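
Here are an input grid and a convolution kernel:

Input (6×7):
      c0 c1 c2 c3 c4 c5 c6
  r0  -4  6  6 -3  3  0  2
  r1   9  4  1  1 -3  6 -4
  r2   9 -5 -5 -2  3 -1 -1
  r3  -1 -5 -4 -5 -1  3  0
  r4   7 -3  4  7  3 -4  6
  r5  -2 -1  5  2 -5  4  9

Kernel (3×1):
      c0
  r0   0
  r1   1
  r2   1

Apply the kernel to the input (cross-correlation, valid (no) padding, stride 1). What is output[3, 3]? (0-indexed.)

9

The receptive field on the input at this output position is [-5 / 7 / 2]. Elementwise product with the kernel and sum: 7·1 + 2·1.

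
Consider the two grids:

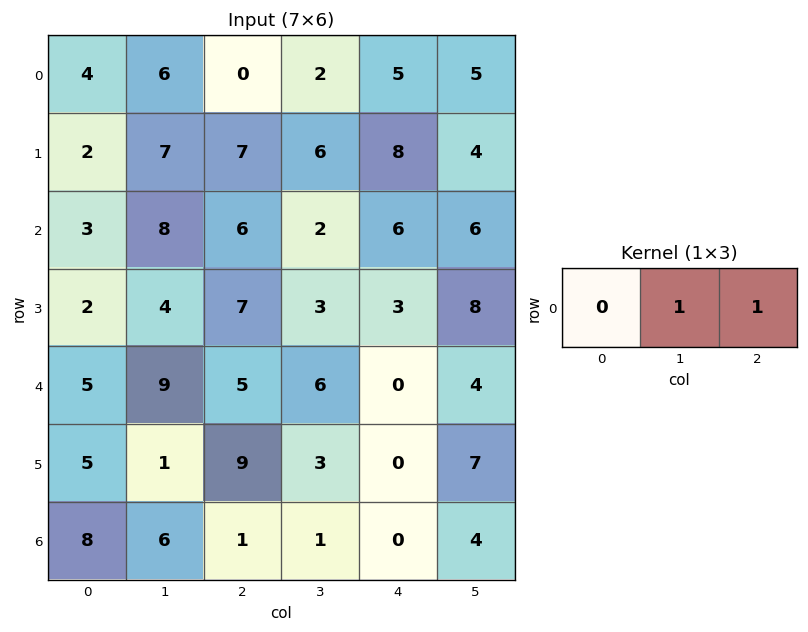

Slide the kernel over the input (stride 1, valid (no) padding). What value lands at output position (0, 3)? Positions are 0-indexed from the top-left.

The receptive field on the input at this output position is [2 5 5]. Elementwise product with the kernel and sum: 5·1 + 5·1.

10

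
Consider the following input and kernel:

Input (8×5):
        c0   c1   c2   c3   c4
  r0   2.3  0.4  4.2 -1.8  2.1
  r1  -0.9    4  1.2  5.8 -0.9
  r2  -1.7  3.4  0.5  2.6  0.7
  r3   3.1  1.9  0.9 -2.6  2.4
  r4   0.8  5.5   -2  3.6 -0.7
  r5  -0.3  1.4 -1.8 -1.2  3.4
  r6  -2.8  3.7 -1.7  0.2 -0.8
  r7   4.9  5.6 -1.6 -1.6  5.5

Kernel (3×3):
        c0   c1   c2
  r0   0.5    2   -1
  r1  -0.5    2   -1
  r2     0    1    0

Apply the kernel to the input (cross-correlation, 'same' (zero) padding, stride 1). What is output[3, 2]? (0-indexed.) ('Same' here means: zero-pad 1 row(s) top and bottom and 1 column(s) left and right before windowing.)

1.55

The receptive field on the zero-padded input at this output position is [3.4 0.5 2.6 / 1.9 0.9 -2.6 / 5.5 -2 3.6]. Elementwise product with the kernel and sum: 3.4·0.5 + 0.5·2 + 2.6·-1 + 1.9·-0.5 + 0.9·2 + -2.6·-1 + -2·1.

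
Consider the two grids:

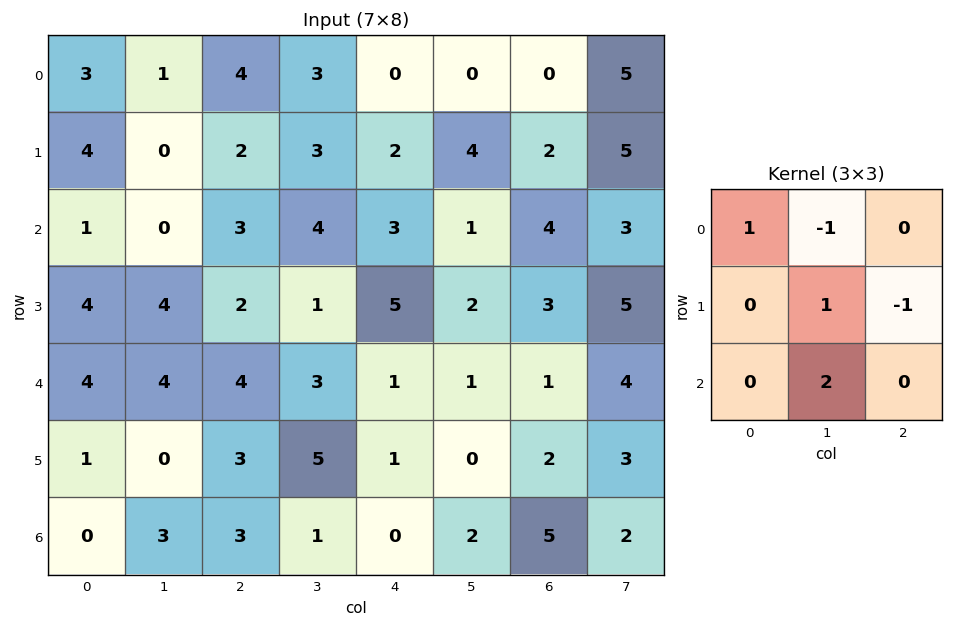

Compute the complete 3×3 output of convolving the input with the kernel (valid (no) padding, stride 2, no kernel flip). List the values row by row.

0 10 4
11 1 3
3 7 2

Output[0,0]: The receptive field on the input at this output position is [3 1 4 / 4 0 2 / 1 0 3]. Elementwise product with the kernel and sum: 3·1 + 1·-1 + 0·1 + 2·-1 + 0·2.
Output[0,1]: The receptive field on the input at this output position is [4 3 0 / 2 3 2 / 3 4 3]. Elementwise product with the kernel and sum: 4·1 + 3·-1 + 3·1 + 2·-1 + 4·2.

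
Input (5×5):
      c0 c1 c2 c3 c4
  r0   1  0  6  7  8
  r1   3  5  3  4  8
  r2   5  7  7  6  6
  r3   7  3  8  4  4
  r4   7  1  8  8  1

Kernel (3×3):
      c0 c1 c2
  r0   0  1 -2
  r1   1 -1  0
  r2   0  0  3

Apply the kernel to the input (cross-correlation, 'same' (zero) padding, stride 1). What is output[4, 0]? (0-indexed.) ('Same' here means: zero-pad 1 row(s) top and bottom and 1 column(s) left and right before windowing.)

The receptive field on the zero-padded input at this output position is [0 7 3 / 0 7 1 / 0 0 0]. Elementwise product with the kernel and sum: 7·1 + 3·-2 + 0·1 + 7·-1 + 0·3.

-6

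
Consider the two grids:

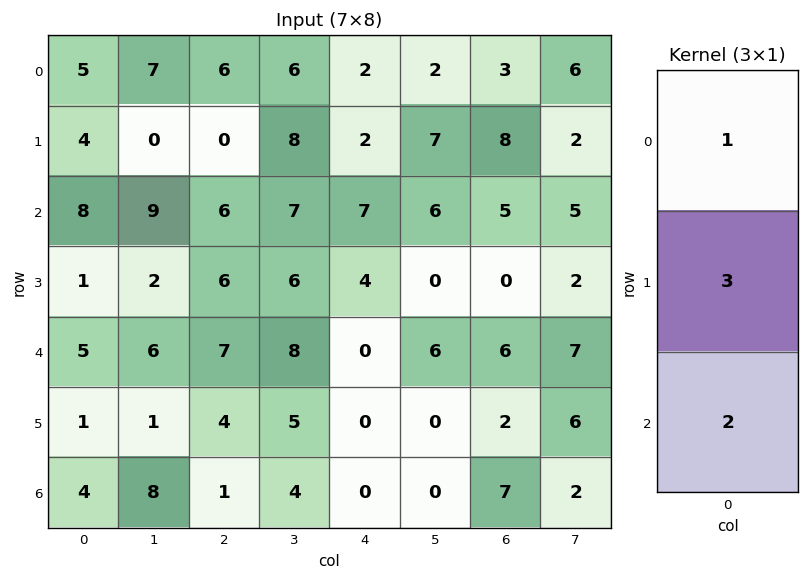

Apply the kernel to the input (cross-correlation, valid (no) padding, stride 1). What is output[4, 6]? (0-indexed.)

26

The receptive field on the input at this output position is [6 / 2 / 7]. Elementwise product with the kernel and sum: 6·1 + 2·3 + 7·2.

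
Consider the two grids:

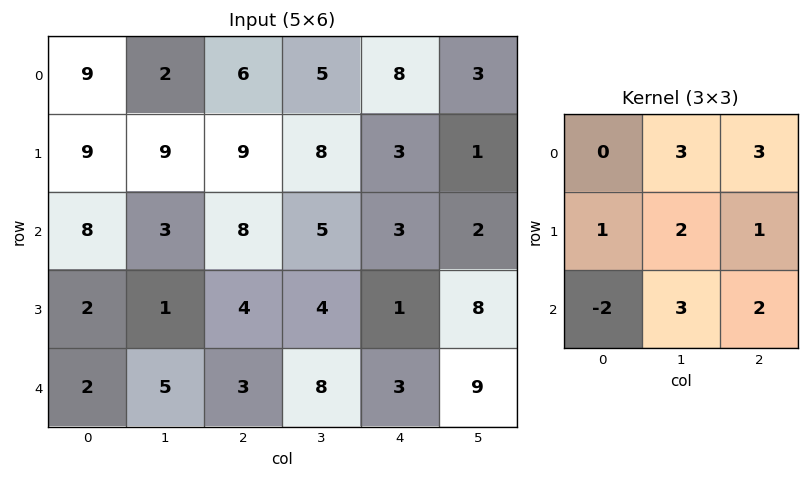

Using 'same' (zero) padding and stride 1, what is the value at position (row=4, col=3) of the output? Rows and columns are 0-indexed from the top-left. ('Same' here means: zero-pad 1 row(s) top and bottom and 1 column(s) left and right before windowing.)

37

The receptive field on the zero-padded input at this output position is [4 4 1 / 3 8 3 / 0 0 0]. Elementwise product with the kernel and sum: 4·3 + 1·3 + 3·1 + 8·2 + 3·1 + 0·-2 + 0·3 + 0·2.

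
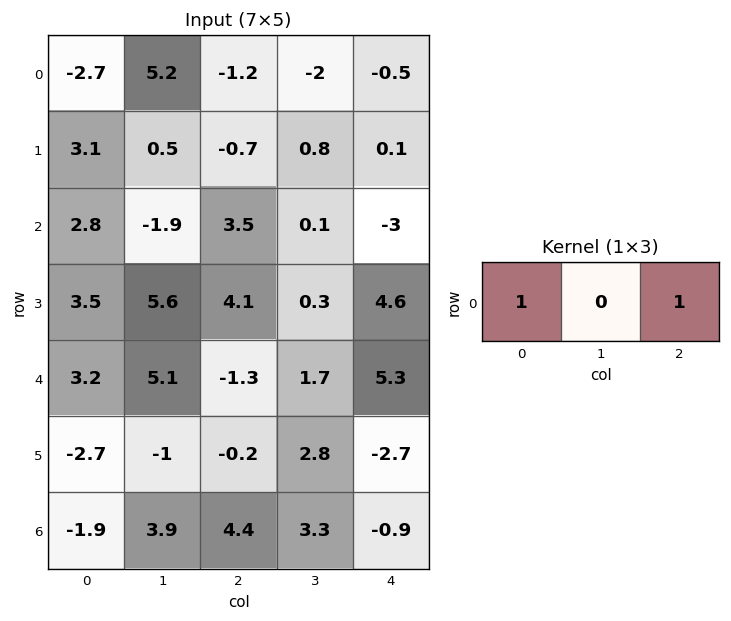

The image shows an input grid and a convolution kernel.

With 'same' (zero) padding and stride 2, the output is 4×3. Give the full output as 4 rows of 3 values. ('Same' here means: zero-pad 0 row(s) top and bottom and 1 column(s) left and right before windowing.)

5.2 3.2 -2
-1.9 -1.8 0.1
5.1 6.8 1.7
3.9 7.2 3.3

Output[0,0]: The receptive field on the zero-padded input at this output position is [0 -2.7 5.2]. Elementwise product with the kernel and sum: 0·1 + 5.2·1.
Output[0,1]: The receptive field on the zero-padded input at this output position is [5.2 -1.2 -2]. Elementwise product with the kernel and sum: 5.2·1 + -2·1.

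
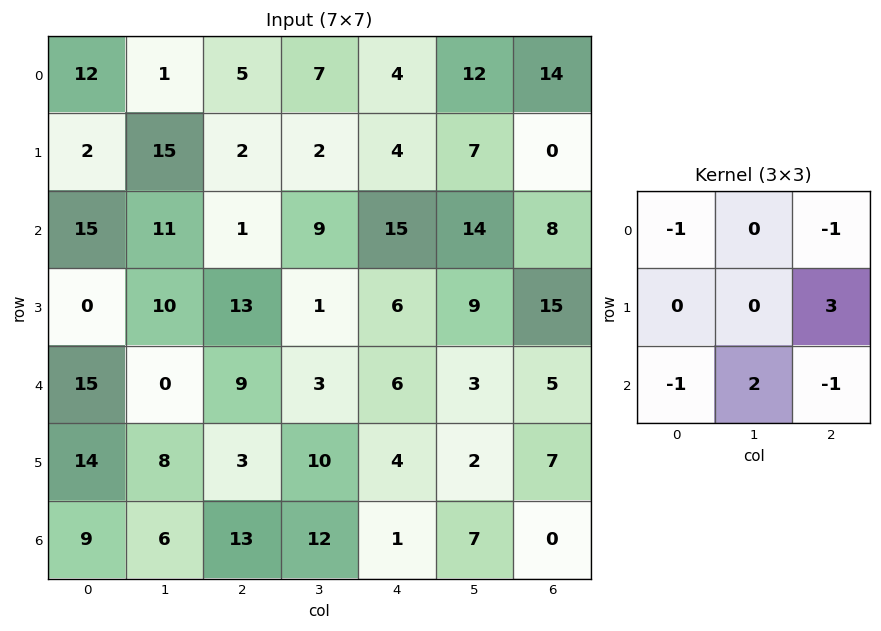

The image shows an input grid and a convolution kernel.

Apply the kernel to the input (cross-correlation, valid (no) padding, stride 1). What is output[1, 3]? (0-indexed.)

The receptive field on the input at this output position is [2 4 7 / 9 15 14 / 1 6 9]. Elementwise product with the kernel and sum: 2·-1 + 7·-1 + 14·3 + 1·-1 + 6·2 + 9·-1.

35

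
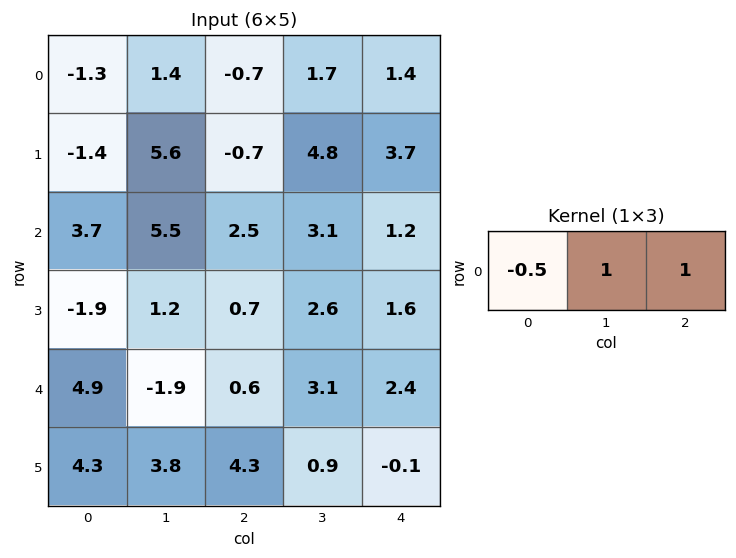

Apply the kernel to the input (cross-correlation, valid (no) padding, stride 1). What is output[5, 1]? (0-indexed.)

The receptive field on the input at this output position is [3.8 4.3 0.9]. Elementwise product with the kernel and sum: 3.8·-0.5 + 4.3·1 + 0.9·1.

3.3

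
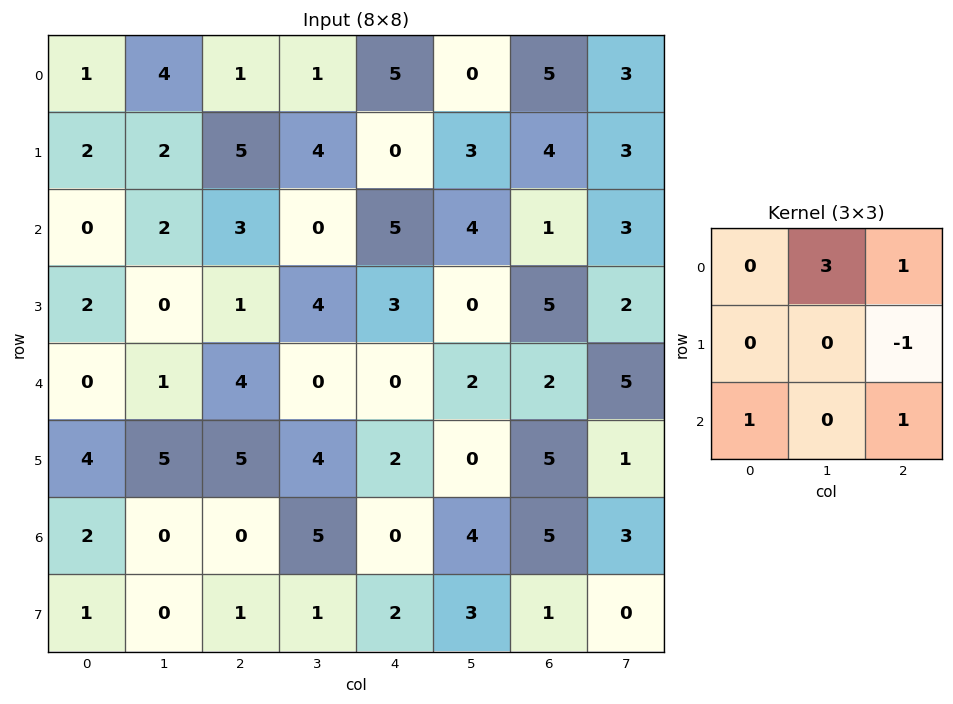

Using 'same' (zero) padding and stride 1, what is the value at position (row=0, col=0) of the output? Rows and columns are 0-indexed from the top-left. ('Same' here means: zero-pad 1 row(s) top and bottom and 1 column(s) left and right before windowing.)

The receptive field on the zero-padded input at this output position is [0 0 0 / 0 1 4 / 0 2 2]. Elementwise product with the kernel and sum: 0·3 + 0·1 + 4·-1 + 0·1 + 2·1.

-2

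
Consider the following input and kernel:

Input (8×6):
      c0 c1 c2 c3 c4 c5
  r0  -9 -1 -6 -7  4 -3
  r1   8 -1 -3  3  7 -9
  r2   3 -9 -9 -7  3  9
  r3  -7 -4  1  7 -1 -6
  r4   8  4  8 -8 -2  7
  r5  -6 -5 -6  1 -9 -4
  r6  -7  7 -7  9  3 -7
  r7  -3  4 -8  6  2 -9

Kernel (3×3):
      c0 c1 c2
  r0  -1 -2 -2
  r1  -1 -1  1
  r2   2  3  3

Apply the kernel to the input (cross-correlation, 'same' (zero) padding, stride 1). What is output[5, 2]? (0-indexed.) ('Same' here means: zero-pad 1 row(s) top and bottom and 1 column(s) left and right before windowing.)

The receptive field on the zero-padded input at this output position is [4 8 -8 / -5 -6 1 / 7 -7 9]. Elementwise product with the kernel and sum: 4·-1 + 8·-2 + -8·-2 + -5·-1 + -6·-1 + 1·1 + 7·2 + -7·3 + 9·3.

28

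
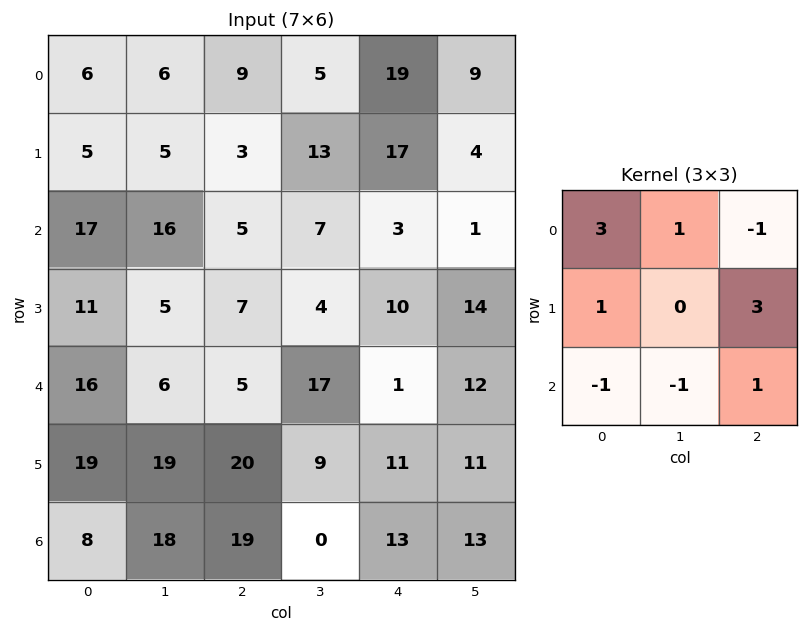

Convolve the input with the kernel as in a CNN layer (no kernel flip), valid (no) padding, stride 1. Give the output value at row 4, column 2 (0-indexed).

The receptive field on the input at this output position is [5 17 1 / 20 9 11 / 19 0 13]. Elementwise product with the kernel and sum: 5·3 + 17·1 + 1·-1 + 20·1 + 11·3 + 19·-1 + 0·-1 + 13·1.

78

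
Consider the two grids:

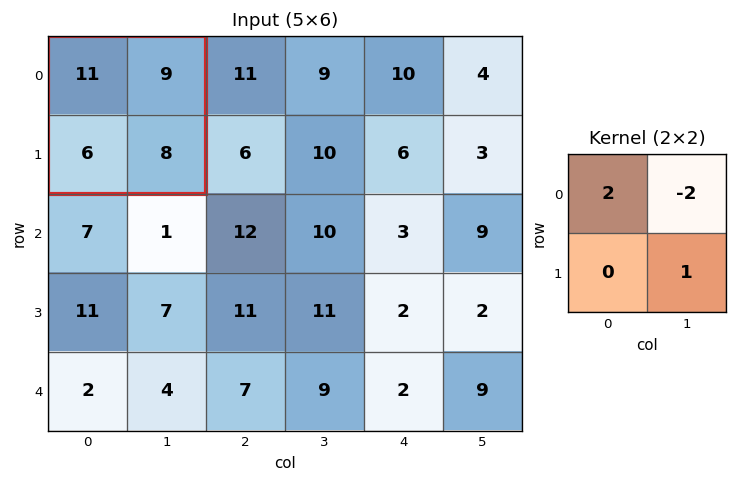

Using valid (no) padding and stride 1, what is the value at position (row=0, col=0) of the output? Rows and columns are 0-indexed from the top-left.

The receptive field on the input at this output position is [11 9 / 6 8]. Elementwise product with the kernel and sum: 11·2 + 9·-2 + 8·1.

12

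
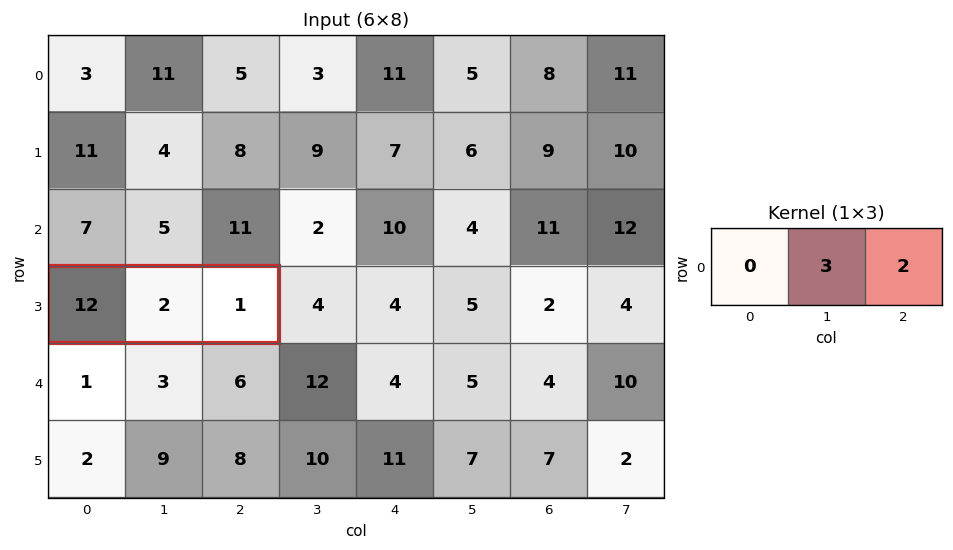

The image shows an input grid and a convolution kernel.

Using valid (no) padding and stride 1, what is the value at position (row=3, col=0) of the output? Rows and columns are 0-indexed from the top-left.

The receptive field on the input at this output position is [12 2 1]. Elementwise product with the kernel and sum: 2·3 + 1·2.

8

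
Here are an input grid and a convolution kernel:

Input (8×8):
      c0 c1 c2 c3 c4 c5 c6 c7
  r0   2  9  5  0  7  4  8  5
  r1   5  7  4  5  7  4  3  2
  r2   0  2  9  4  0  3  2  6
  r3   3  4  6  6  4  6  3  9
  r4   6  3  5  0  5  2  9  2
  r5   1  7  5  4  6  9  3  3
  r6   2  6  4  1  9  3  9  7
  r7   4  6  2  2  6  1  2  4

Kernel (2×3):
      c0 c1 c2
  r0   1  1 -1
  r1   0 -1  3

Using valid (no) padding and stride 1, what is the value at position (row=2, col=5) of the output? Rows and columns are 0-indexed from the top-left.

The receptive field on the input at this output position is [3 2 6 / 6 3 9]. Elementwise product with the kernel and sum: 3·1 + 2·1 + 6·-1 + 3·-1 + 9·3.

23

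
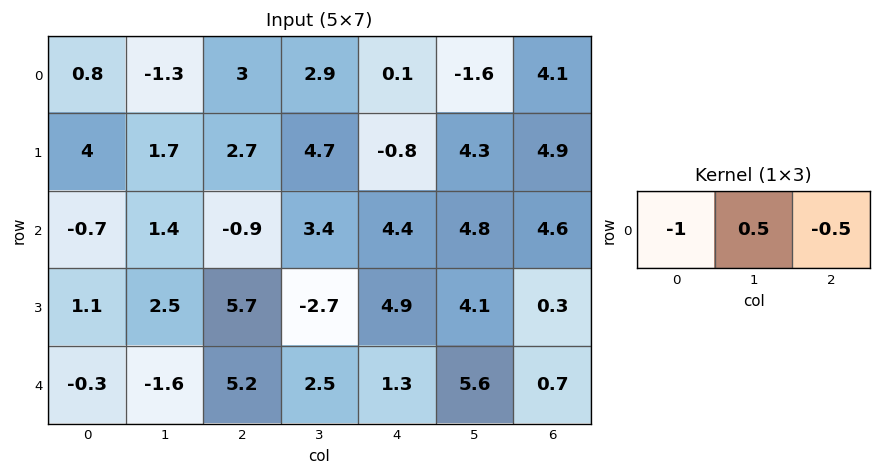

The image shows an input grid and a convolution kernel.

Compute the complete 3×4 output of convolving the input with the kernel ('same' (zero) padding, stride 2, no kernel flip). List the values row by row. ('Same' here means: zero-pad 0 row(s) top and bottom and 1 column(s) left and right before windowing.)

1.05 1.35 -2.05 3.65
-1.05 -3.55 -3.6 -2.5
0.65 2.95 -4.65 -5.25

Output[0,0]: The receptive field on the zero-padded input at this output position is [0 0.8 -1.3]. Elementwise product with the kernel and sum: 0·-1 + 0.8·0.5 + -1.3·-0.5.
Output[0,1]: The receptive field on the zero-padded input at this output position is [-1.3 3 2.9]. Elementwise product with the kernel and sum: -1.3·-1 + 3·0.5 + 2.9·-0.5.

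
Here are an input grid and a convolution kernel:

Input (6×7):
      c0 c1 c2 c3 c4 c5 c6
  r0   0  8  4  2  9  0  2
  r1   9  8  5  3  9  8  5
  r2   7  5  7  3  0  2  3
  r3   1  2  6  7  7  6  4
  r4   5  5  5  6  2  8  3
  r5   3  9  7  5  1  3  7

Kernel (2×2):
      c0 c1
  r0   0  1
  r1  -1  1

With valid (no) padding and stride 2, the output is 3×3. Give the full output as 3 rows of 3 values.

7 0 -1
6 4 1
11 4 10

Output[0,0]: The receptive field on the input at this output position is [0 8 / 9 8]. Elementwise product with the kernel and sum: 8·1 + 9·-1 + 8·1.
Output[0,1]: The receptive field on the input at this output position is [4 2 / 5 3]. Elementwise product with the kernel and sum: 2·1 + 5·-1 + 3·1.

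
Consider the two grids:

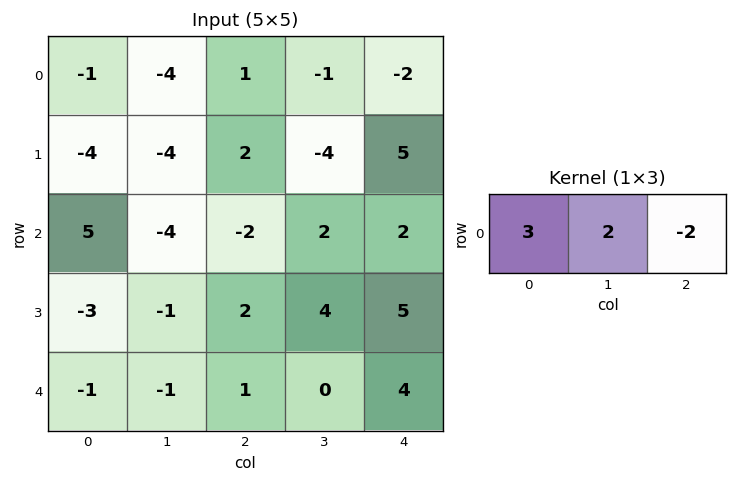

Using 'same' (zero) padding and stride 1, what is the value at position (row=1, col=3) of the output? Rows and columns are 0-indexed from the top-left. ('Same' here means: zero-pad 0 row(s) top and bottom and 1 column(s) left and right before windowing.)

-12

The receptive field on the zero-padded input at this output position is [2 -4 5]. Elementwise product with the kernel and sum: 2·3 + -4·2 + 5·-2.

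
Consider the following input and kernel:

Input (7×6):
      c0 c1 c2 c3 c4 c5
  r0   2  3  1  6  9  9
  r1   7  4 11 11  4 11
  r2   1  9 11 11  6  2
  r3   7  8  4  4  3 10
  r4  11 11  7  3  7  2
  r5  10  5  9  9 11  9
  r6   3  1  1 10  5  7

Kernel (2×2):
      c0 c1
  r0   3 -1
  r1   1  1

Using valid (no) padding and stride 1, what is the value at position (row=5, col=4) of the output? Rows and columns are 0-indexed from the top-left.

The receptive field on the input at this output position is [11 9 / 5 7]. Elementwise product with the kernel and sum: 11·3 + 9·-1 + 5·1 + 7·1.

36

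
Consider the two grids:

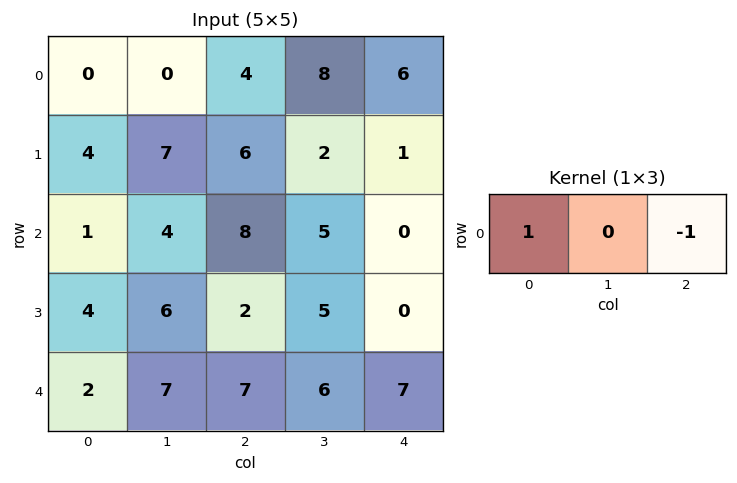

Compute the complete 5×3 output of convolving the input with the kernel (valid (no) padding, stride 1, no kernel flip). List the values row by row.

Output[0,0]: The receptive field on the input at this output position is [0 0 4]. Elementwise product with the kernel and sum: 0·1 + 4·-1.
Output[0,1]: The receptive field on the input at this output position is [0 4 8]. Elementwise product with the kernel and sum: 0·1 + 8·-1.

-4 -8 -2
-2 5 5
-7 -1 8
2 1 2
-5 1 0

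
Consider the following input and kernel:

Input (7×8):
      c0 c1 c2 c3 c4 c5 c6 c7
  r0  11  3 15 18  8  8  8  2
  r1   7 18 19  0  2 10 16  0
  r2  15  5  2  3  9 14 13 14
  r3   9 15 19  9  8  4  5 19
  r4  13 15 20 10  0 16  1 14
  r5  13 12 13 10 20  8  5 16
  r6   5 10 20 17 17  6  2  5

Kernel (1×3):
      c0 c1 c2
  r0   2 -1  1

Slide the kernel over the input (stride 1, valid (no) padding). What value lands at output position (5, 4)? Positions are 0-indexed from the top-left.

37

The receptive field on the input at this output position is [20 8 5]. Elementwise product with the kernel and sum: 20·2 + 8·-1 + 5·1.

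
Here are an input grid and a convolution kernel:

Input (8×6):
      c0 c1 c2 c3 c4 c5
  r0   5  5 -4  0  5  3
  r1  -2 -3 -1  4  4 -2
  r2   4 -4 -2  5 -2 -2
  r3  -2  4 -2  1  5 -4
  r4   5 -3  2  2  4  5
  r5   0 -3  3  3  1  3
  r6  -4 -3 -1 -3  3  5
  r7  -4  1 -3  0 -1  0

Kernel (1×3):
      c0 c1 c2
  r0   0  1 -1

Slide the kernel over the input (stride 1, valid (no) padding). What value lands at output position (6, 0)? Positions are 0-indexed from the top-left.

-2

The receptive field on the input at this output position is [-4 -3 -1]. Elementwise product with the kernel and sum: -3·1 + -1·-1.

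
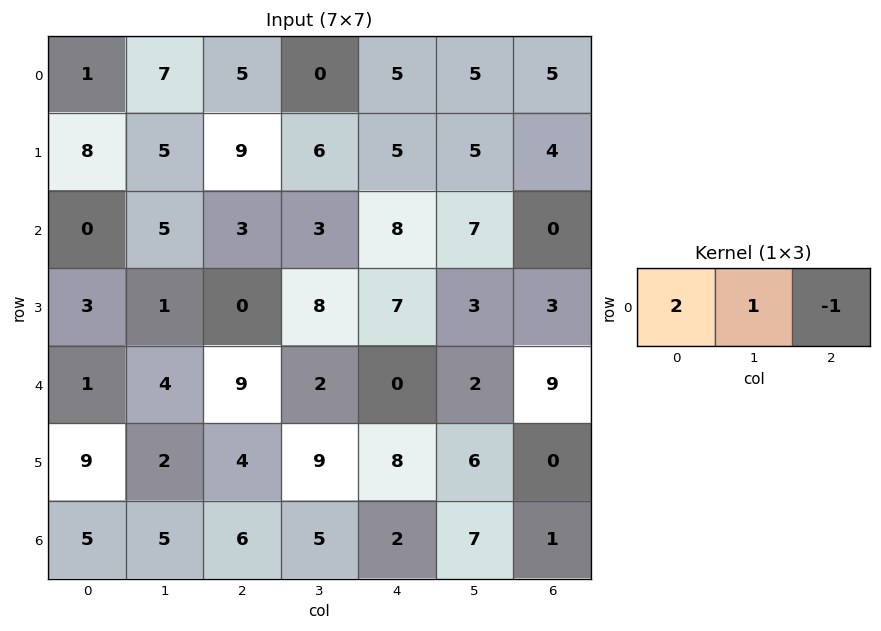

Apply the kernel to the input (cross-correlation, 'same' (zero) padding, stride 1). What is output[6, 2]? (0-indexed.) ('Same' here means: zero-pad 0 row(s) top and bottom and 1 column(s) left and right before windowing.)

The receptive field on the zero-padded input at this output position is [5 6 5]. Elementwise product with the kernel and sum: 5·2 + 6·1 + 5·-1.

11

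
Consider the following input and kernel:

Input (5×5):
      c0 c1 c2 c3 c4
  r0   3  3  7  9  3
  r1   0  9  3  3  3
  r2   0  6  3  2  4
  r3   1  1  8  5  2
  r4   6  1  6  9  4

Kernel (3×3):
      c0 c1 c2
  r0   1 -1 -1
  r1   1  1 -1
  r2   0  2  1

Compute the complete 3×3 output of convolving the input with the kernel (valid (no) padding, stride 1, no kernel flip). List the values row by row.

14 4 6
1 31 10
-7 26 30

Output[0,0]: The receptive field on the input at this output position is [3 3 7 / 0 9 3 / 0 6 3]. Elementwise product with the kernel and sum: 3·1 + 3·-1 + 7·-1 + 0·1 + 9·1 + 3·-1 + 6·2 + 3·1.
Output[0,1]: The receptive field on the input at this output position is [3 7 9 / 9 3 3 / 6 3 2]. Elementwise product with the kernel and sum: 3·1 + 7·-1 + 9·-1 + 9·1 + 3·1 + 3·-1 + 3·2 + 2·1.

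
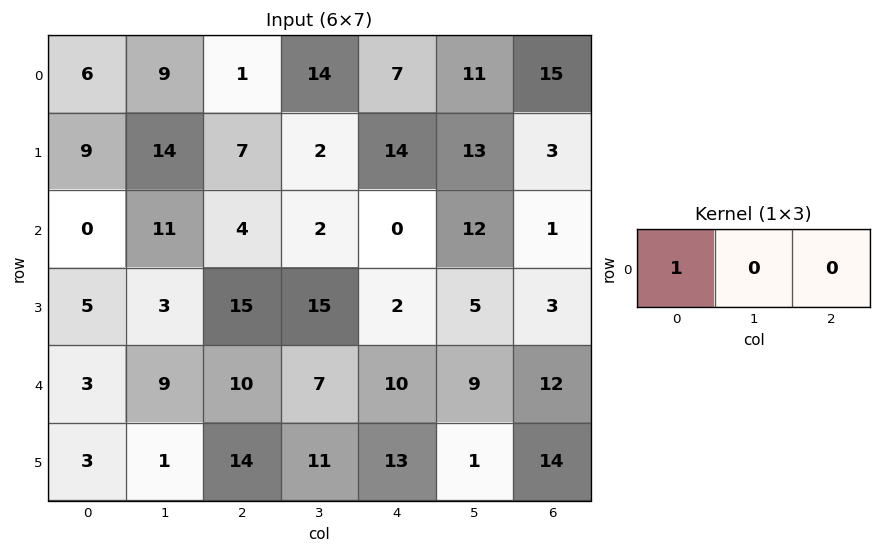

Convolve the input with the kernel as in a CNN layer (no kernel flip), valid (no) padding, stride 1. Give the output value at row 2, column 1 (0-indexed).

11

The receptive field on the input at this output position is [11 4 2]. Elementwise product with the kernel and sum: 11·1.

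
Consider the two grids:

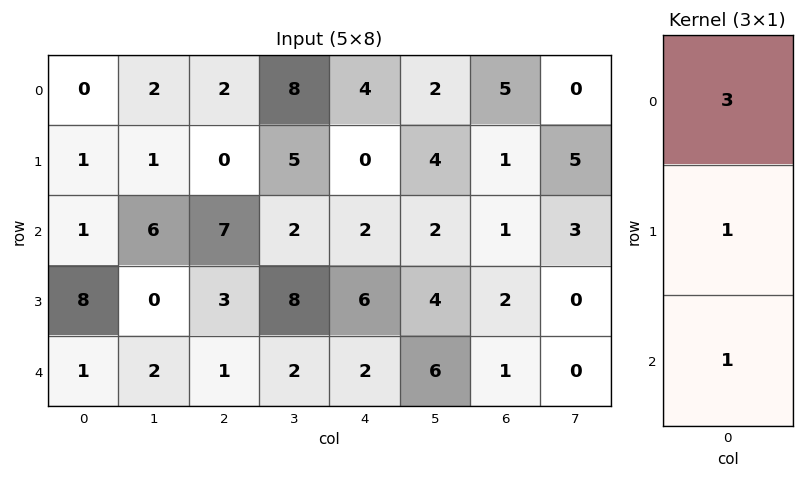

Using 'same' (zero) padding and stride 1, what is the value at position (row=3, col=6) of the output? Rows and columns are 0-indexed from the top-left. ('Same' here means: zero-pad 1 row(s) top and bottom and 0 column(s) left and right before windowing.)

6

The receptive field on the zero-padded input at this output position is [1 / 2 / 1]. Elementwise product with the kernel and sum: 1·3 + 2·1 + 1·1.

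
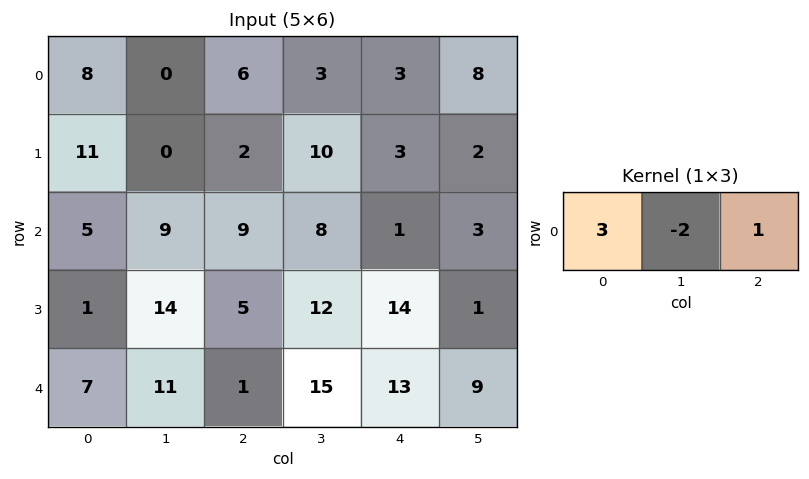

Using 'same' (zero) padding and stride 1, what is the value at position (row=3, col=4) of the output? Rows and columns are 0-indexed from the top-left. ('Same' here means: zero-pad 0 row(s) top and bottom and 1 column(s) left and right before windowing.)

The receptive field on the zero-padded input at this output position is [12 14 1]. Elementwise product with the kernel and sum: 12·3 + 14·-2 + 1·1.

9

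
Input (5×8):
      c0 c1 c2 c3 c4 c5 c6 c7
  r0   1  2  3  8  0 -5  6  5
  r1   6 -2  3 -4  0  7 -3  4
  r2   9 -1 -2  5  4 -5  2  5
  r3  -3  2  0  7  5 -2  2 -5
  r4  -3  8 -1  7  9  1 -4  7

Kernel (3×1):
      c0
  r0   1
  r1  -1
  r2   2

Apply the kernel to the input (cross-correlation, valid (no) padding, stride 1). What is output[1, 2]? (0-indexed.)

5

The receptive field on the input at this output position is [3 / -2 / 0]. Elementwise product with the kernel and sum: 3·1 + -2·-1 + 0·2.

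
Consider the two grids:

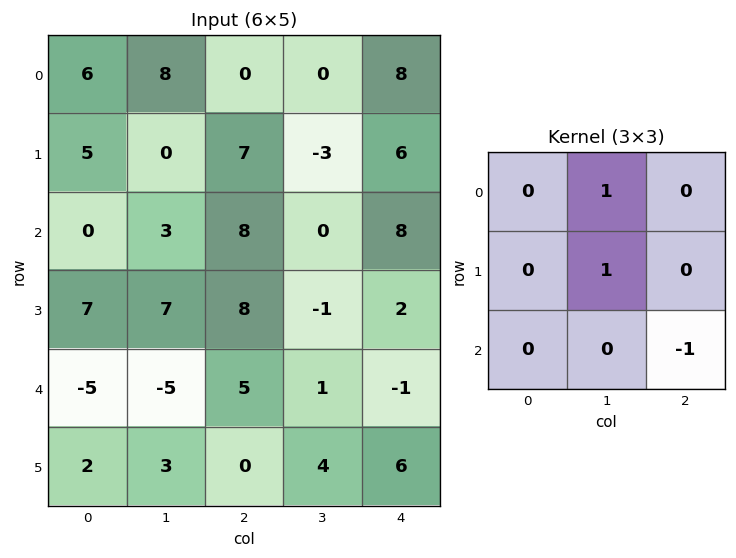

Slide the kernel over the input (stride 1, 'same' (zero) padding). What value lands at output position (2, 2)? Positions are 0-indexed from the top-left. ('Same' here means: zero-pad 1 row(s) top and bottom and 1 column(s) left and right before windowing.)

The receptive field on the zero-padded input at this output position is [0 7 -3 / 3 8 0 / 7 8 -1]. Elementwise product with the kernel and sum: 7·1 + 8·1 + -1·-1.

16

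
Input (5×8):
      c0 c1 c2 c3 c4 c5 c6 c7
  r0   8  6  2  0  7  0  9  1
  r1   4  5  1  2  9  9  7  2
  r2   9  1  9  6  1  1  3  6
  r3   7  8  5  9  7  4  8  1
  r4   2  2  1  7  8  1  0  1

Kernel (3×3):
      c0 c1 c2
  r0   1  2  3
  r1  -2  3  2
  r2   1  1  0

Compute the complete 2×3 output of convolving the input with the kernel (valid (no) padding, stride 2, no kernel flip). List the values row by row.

Output[0,0]: The receptive field on the input at this output position is [8 6 2 / 4 5 1 / 9 1 9]. Elementwise product with the kernel and sum: 8·1 + 6·2 + 2·3 + 4·-2 + 5·3 + 1·2 + 9·1 + 1·1.

45 60 59
62 63 35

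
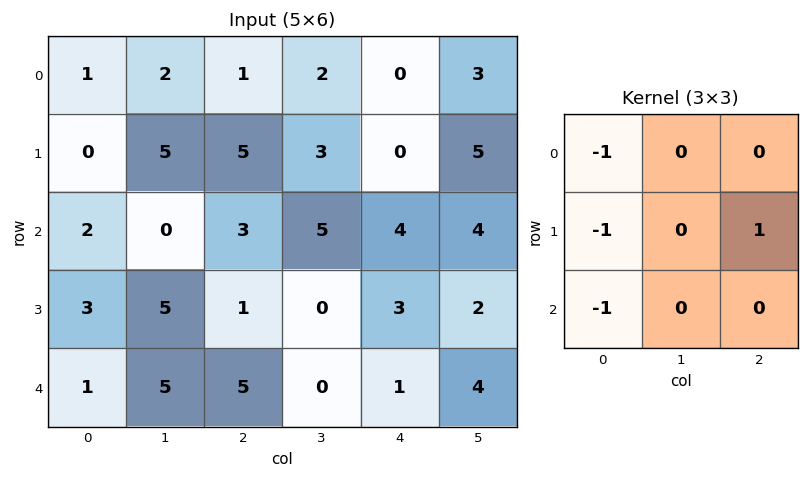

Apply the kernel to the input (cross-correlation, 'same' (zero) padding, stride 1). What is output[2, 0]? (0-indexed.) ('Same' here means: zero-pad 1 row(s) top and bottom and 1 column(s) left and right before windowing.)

0

The receptive field on the zero-padded input at this output position is [0 0 5 / 0 2 0 / 0 3 5]. Elementwise product with the kernel and sum: 0·-1 + 0·-1 + 0·1 + 0·-1.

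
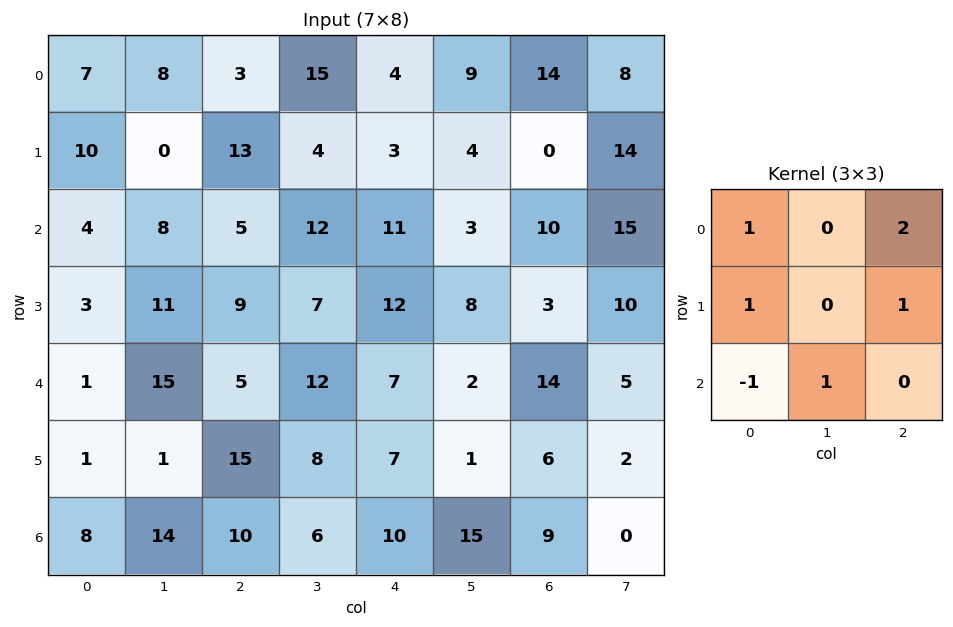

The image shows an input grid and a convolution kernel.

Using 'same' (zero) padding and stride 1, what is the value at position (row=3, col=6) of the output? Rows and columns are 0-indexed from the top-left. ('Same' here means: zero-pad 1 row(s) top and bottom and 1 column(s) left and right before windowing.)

The receptive field on the zero-padded input at this output position is [3 10 15 / 8 3 10 / 2 14 5]. Elementwise product with the kernel and sum: 3·1 + 15·2 + 8·1 + 10·1 + 2·-1 + 14·1.

63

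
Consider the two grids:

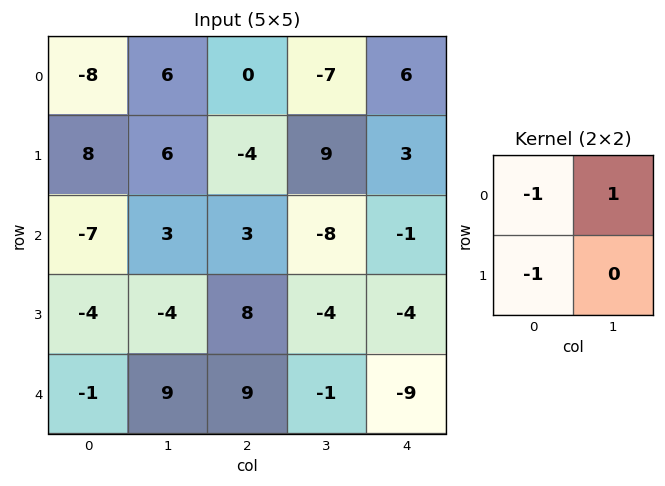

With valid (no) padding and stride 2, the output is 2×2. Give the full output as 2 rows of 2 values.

6 -3
14 -19

Output[0,0]: The receptive field on the input at this output position is [-8 6 / 8 6]. Elementwise product with the kernel and sum: -8·-1 + 6·1 + 8·-1.
Output[0,1]: The receptive field on the input at this output position is [0 -7 / -4 9]. Elementwise product with the kernel and sum: 0·-1 + -7·1 + -4·-1.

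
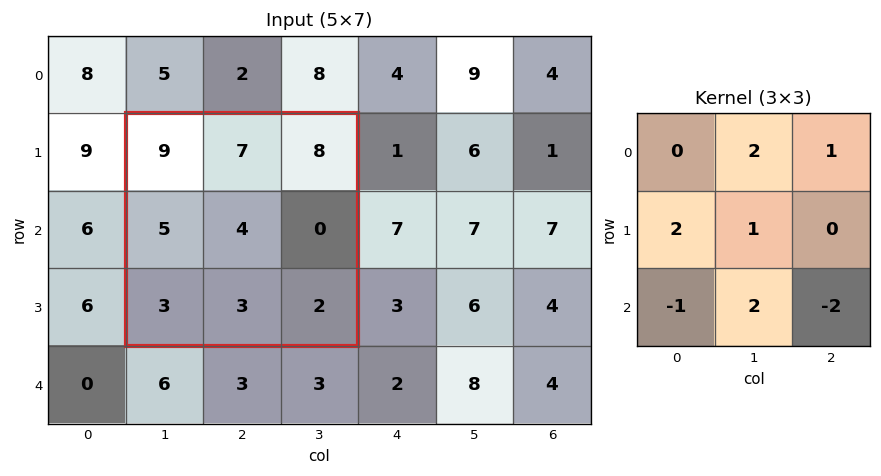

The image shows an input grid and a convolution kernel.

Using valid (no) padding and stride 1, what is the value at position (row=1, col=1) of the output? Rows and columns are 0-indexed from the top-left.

35

The receptive field on the input at this output position is [9 7 8 / 5 4 0 / 3 3 2]. Elementwise product with the kernel and sum: 7·2 + 8·1 + 5·2 + 4·1 + 3·-1 + 3·2 + 2·-2.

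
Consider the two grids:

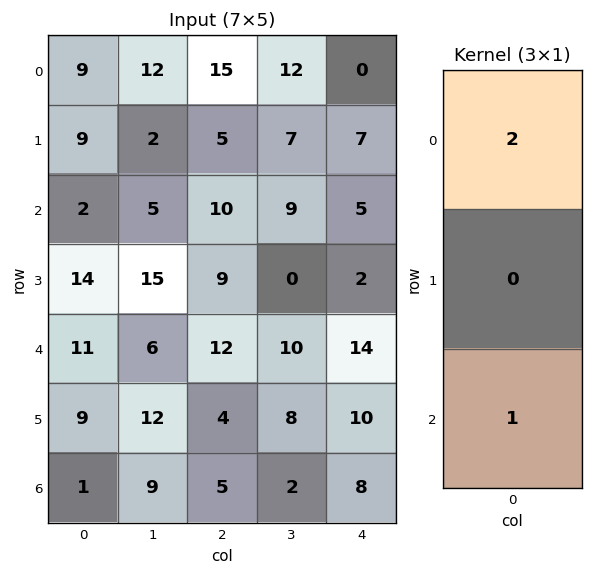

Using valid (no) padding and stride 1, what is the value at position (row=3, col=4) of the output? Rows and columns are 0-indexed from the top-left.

14

The receptive field on the input at this output position is [2 / 14 / 10]. Elementwise product with the kernel and sum: 2·2 + 10·1.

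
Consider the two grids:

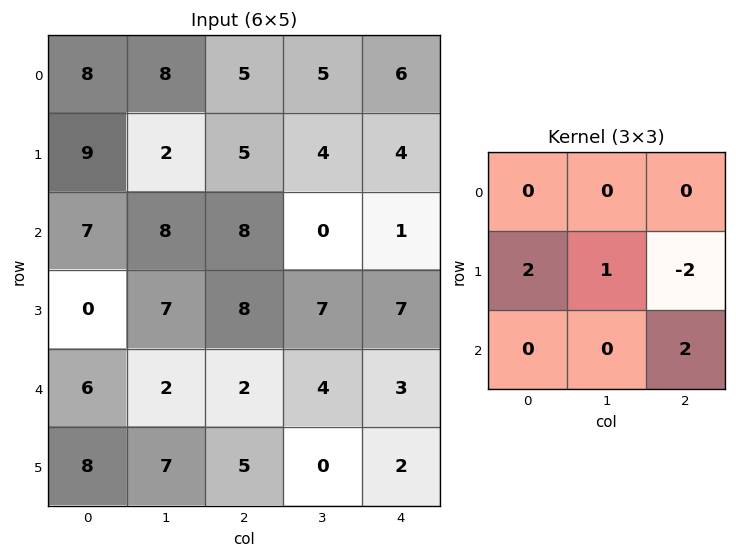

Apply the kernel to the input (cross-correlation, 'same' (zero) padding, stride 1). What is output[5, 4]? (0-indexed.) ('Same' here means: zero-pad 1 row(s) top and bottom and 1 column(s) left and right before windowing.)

The receptive field on the zero-padded input at this output position is [4 3 0 / 0 2 0 / 0 0 0]. Elementwise product with the kernel and sum: 0·2 + 2·1 + 0·-2 + 0·2.

2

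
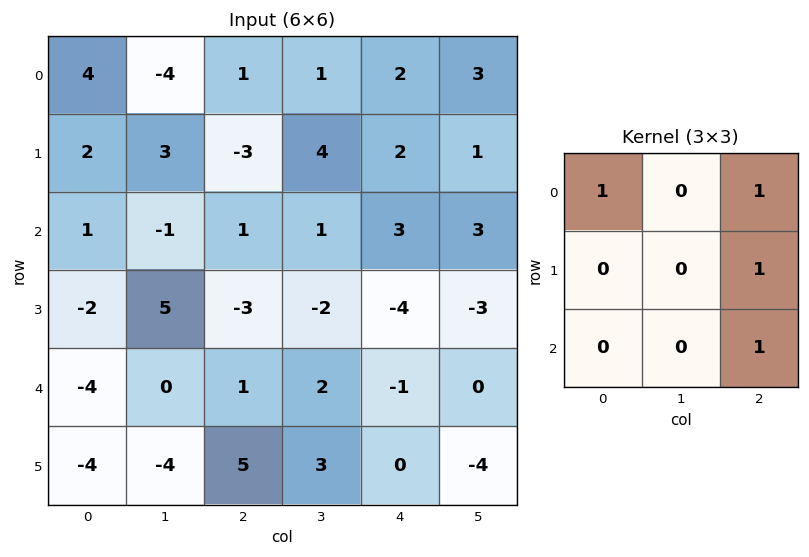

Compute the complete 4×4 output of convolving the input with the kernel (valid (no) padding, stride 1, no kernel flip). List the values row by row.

Output[0,0]: The receptive field on the input at this output position is [4 -4 1 / 2 3 -3 / 1 -1 1]. Elementwise product with the kernel and sum: 4·1 + 1·1 + -3·1 + 1·1.
Output[0,1]: The receptive field on the input at this output position is [-4 1 1 / 3 -3 4 / -1 1 1]. Elementwise product with the kernel and sum: -4·1 + 1·1 + 4·1 + 1·1.

3 2 8 8
-3 6 -2 5
0 0 -1 1
1 8 -8 -9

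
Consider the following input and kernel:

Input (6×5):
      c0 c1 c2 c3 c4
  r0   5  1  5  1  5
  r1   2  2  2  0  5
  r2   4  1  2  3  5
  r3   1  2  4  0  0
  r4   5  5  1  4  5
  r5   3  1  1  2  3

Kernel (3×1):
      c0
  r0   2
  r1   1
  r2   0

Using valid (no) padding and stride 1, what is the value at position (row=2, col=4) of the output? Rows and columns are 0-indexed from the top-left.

10

The receptive field on the input at this output position is [5 / 0 / 5]. Elementwise product with the kernel and sum: 5·2 + 0·1.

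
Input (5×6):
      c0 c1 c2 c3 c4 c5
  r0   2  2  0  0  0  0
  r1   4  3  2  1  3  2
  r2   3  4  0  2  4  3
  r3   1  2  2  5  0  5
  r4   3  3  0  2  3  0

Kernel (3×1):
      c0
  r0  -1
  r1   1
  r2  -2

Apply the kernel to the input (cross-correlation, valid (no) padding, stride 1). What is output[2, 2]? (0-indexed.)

2

The receptive field on the input at this output position is [0 / 2 / 0]. Elementwise product with the kernel and sum: 0·-1 + 2·1 + 0·-2.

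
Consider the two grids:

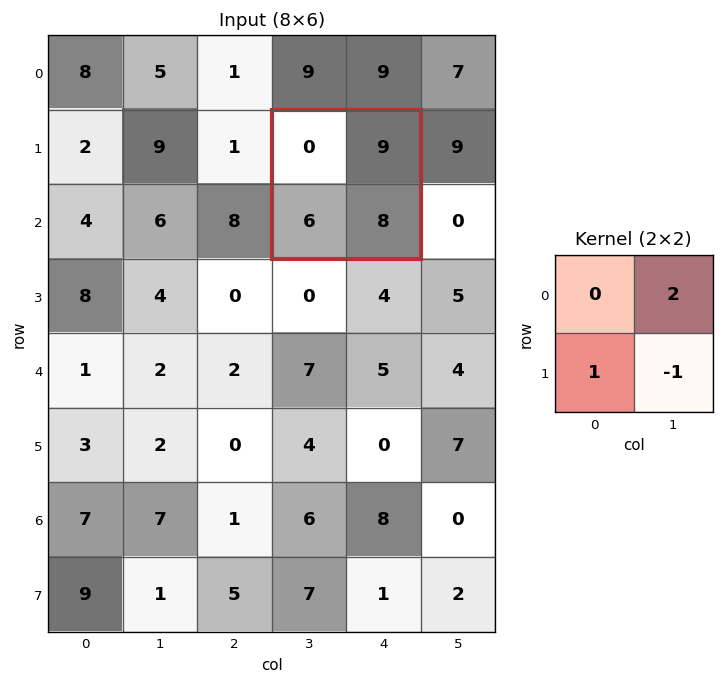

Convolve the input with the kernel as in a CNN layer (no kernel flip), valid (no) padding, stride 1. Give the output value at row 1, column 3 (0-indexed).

The receptive field on the input at this output position is [0 9 / 6 8]. Elementwise product with the kernel and sum: 9·2 + 6·1 + 8·-1.

16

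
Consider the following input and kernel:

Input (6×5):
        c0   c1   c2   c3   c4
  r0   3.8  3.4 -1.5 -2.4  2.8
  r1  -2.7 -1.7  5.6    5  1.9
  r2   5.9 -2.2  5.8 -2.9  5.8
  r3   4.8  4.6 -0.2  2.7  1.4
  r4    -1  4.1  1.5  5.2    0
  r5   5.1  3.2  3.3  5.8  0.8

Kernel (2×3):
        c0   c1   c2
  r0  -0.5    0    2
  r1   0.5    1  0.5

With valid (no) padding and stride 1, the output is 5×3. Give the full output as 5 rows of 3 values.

-5.15 0.75 15.1
16.2 14.1 3.9
15.55 -1.25 12
1.55 9.25 8.85
10.9 16.15 7.1

Output[0,0]: The receptive field on the input at this output position is [3.8 3.4 -1.5 / -2.7 -1.7 5.6]. Elementwise product with the kernel and sum: 3.8·-0.5 + -1.5·2 + -2.7·0.5 + -1.7·1 + 5.6·0.5.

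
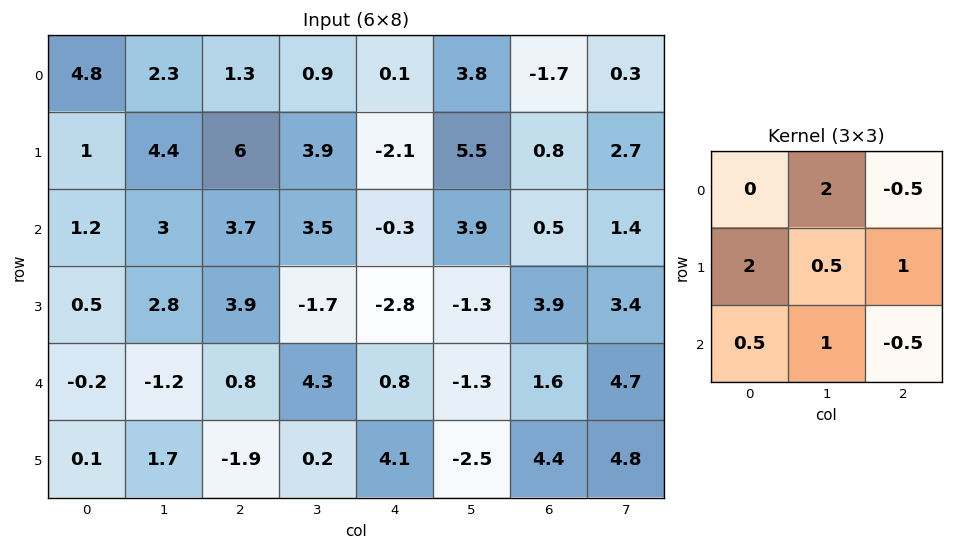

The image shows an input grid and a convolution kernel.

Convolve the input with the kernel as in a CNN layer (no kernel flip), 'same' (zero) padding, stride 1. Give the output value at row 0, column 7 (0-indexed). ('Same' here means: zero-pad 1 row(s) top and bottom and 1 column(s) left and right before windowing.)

The receptive field on the zero-padded input at this output position is [0 0 0 / -1.7 0.3 0 / 0.8 2.7 0]. Elementwise product with the kernel and sum: 0·2 + 0·-0.5 + -1.7·2 + 0.3·0.5 + 0·1 + 0.8·0.5 + 2.7·1 + 0·-0.5.

-0.15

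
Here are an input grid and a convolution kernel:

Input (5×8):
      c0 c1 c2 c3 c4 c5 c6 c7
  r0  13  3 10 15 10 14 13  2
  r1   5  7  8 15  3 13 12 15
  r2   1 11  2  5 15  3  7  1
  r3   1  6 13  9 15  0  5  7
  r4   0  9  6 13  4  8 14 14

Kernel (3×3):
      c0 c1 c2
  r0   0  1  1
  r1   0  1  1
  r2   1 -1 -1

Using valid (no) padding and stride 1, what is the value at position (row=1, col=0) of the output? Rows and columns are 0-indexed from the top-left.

10

The receptive field on the input at this output position is [5 7 8 / 1 11 2 / 1 6 13]. Elementwise product with the kernel and sum: 7·1 + 8·1 + 11·1 + 2·1 + 1·1 + 6·-1 + 13·-1.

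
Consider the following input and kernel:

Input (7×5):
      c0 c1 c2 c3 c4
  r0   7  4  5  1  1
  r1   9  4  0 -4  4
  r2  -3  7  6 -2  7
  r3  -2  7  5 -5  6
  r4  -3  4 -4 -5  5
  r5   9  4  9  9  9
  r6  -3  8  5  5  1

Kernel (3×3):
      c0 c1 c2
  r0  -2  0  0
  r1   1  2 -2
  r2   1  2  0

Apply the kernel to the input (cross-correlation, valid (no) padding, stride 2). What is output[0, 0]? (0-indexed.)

The receptive field on the input at this output position is [7 4 5 / 9 4 0 / -3 7 6]. Elementwise product with the kernel and sum: 7·-2 + 9·1 + 4·2 + 0·-2 + -3·1 + 7·2.

14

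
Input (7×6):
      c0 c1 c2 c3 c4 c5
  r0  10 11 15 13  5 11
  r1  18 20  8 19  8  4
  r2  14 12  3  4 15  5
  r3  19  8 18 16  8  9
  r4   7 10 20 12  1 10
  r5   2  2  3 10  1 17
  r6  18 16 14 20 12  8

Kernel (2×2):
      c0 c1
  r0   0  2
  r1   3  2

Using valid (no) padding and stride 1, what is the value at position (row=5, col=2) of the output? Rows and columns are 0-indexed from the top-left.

102

The receptive field on the input at this output position is [3 10 / 14 20]. Elementwise product with the kernel and sum: 10·2 + 14·3 + 20·2.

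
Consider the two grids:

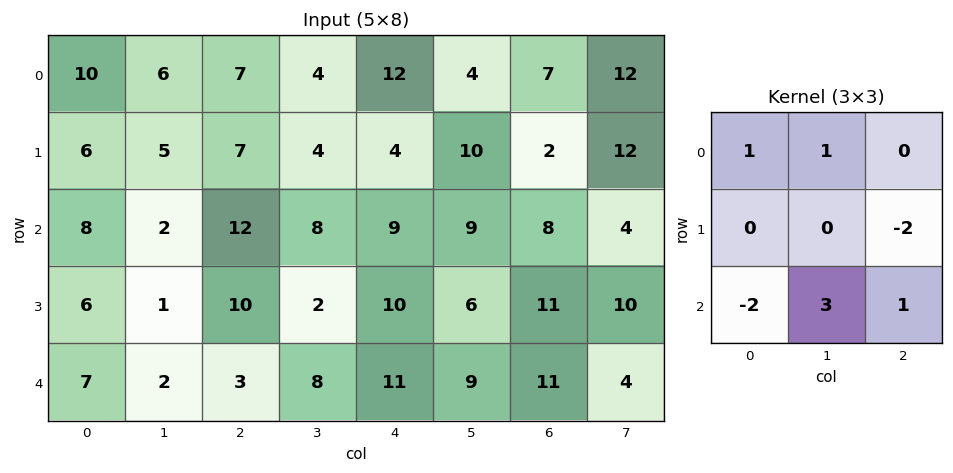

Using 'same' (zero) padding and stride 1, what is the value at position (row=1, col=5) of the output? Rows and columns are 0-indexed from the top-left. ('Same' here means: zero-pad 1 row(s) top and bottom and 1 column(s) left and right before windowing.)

The receptive field on the zero-padded input at this output position is [12 4 7 / 4 10 2 / 9 9 8]. Elementwise product with the kernel and sum: 12·1 + 4·1 + 2·-2 + 9·-2 + 9·3 + 8·1.

29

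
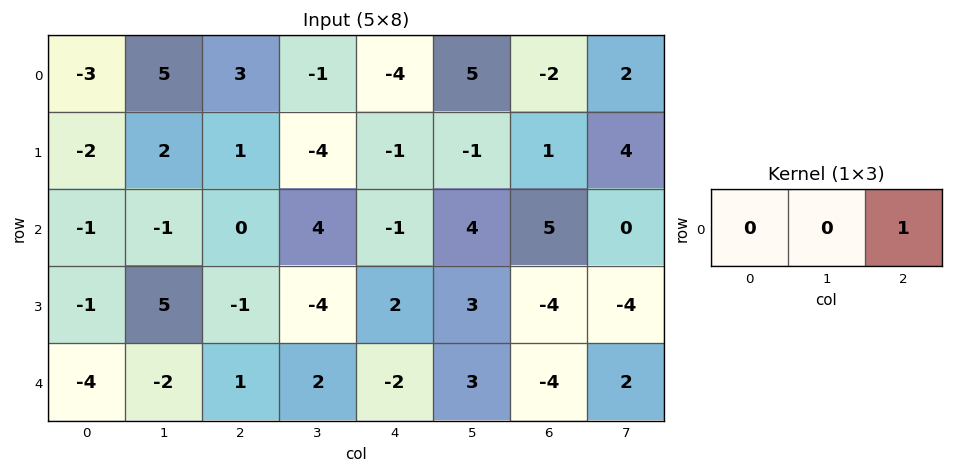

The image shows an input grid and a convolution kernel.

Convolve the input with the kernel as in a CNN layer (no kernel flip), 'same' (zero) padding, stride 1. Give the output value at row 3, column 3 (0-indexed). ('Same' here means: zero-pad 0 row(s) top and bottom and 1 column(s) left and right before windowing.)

2

The receptive field on the zero-padded input at this output position is [-1 -4 2]. Elementwise product with the kernel and sum: 2·1.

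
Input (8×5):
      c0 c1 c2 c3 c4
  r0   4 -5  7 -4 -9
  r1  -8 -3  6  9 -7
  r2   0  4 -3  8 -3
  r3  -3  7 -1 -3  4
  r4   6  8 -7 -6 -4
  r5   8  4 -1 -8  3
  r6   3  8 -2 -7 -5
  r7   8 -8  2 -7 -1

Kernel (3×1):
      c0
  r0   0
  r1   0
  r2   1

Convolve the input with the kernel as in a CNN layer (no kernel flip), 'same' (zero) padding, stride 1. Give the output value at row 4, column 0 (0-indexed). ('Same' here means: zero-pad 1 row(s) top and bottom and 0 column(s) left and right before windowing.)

The receptive field on the zero-padded input at this output position is [-3 / 6 / 8]. Elementwise product with the kernel and sum: 8·1.

8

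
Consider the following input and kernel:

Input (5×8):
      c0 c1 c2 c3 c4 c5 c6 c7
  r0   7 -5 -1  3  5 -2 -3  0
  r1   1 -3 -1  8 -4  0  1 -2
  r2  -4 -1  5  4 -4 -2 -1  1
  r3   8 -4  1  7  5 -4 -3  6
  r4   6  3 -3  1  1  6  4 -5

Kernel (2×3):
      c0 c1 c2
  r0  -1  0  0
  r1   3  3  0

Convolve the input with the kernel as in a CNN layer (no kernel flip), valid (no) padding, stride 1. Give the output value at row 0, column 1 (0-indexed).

-7

The receptive field on the input at this output position is [-5 -1 3 / -3 -1 8]. Elementwise product with the kernel and sum: -5·-1 + -3·3 + -1·3.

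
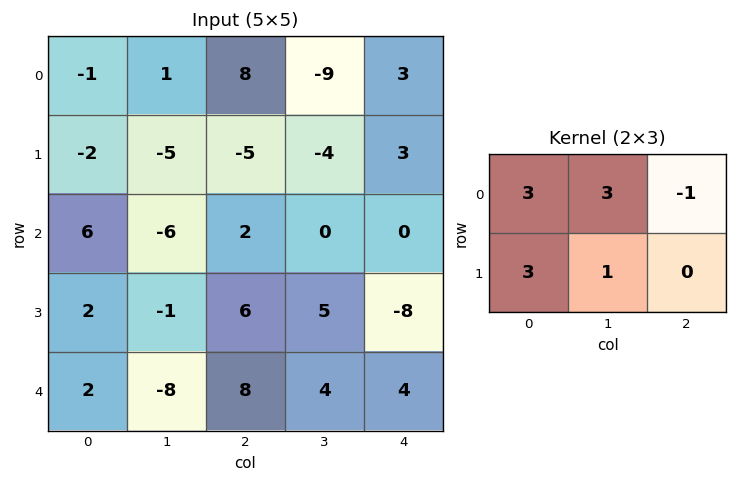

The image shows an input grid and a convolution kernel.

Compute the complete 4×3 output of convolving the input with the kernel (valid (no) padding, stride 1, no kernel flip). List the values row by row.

Output[0,0]: The receptive field on the input at this output position is [-1 1 8 / -2 -5 -5]. Elementwise product with the kernel and sum: -1·3 + 1·3 + 8·-1 + -2·3 + -5·1.

-19 16 -25
-4 -42 -24
3 -9 29
-5 -6 69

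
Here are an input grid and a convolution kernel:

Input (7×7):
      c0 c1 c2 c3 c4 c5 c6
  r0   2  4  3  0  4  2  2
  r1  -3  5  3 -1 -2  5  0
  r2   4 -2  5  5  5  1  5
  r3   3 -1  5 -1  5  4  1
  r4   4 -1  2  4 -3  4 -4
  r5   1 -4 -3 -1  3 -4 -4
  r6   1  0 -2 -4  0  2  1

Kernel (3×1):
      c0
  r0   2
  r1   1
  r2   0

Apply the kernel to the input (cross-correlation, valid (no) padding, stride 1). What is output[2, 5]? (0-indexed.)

6

The receptive field on the input at this output position is [1 / 4 / 4]. Elementwise product with the kernel and sum: 1·2 + 4·1.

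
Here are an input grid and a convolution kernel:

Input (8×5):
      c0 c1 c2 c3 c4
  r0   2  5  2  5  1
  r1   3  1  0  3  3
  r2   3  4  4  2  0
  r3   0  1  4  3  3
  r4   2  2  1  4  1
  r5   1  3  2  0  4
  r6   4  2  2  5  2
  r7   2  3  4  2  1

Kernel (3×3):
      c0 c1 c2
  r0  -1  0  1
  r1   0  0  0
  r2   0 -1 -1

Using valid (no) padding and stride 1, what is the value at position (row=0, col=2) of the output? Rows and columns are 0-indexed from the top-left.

-3

The receptive field on the input at this output position is [2 5 1 / 0 3 3 / 4 2 0]. Elementwise product with the kernel and sum: 2·-1 + 1·1 + 2·-1 + 0·-1.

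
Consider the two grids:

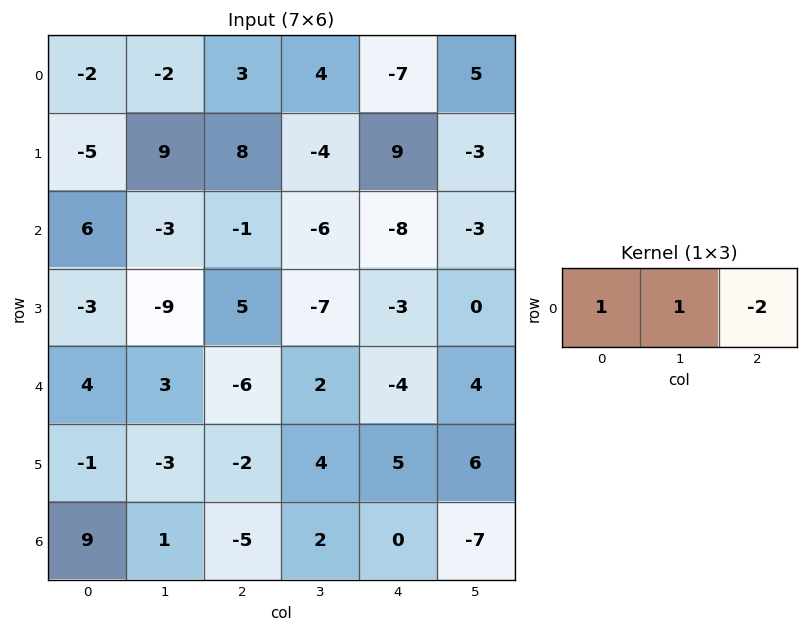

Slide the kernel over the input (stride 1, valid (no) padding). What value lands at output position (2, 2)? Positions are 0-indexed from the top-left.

The receptive field on the input at this output position is [-1 -6 -8]. Elementwise product with the kernel and sum: -1·1 + -6·1 + -8·-2.

9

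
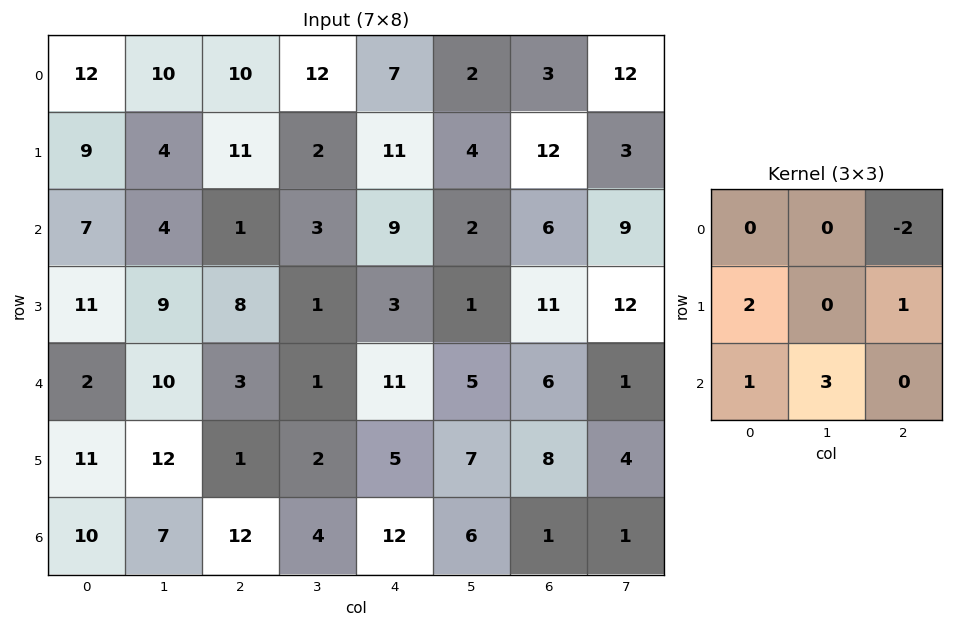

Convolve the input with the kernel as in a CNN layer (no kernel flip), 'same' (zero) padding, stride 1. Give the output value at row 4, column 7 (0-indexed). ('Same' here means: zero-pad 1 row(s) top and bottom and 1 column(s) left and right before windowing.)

32

The receptive field on the zero-padded input at this output position is [11 12 0 / 6 1 0 / 8 4 0]. Elementwise product with the kernel and sum: 0·-2 + 6·2 + 0·1 + 8·1 + 4·3.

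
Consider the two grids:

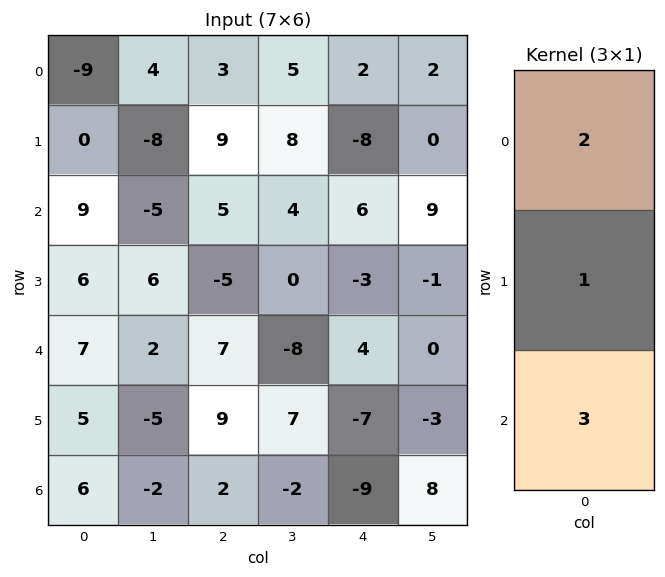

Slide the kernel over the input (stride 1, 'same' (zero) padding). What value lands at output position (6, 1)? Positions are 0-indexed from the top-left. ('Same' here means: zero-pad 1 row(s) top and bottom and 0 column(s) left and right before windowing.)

-12

The receptive field on the zero-padded input at this output position is [-5 / -2 / 0]. Elementwise product with the kernel and sum: -5·2 + -2·1 + 0·3.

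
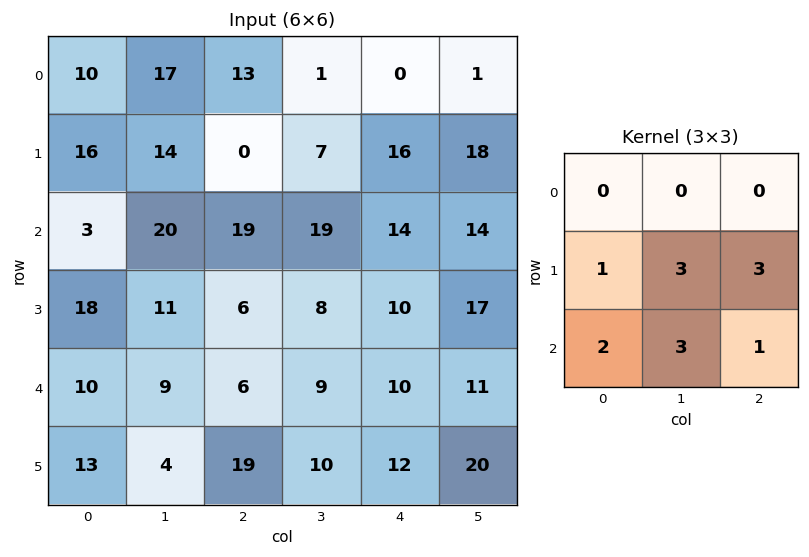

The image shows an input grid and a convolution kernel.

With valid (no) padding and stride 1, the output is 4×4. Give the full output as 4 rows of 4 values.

143 151 178 203
195 182 164 166
122 98 109 148
112 129 143 148

Output[0,0]: The receptive field on the input at this output position is [10 17 13 / 16 14 0 / 3 20 19]. Elementwise product with the kernel and sum: 16·1 + 14·3 + 0·3 + 3·2 + 20·3 + 19·1.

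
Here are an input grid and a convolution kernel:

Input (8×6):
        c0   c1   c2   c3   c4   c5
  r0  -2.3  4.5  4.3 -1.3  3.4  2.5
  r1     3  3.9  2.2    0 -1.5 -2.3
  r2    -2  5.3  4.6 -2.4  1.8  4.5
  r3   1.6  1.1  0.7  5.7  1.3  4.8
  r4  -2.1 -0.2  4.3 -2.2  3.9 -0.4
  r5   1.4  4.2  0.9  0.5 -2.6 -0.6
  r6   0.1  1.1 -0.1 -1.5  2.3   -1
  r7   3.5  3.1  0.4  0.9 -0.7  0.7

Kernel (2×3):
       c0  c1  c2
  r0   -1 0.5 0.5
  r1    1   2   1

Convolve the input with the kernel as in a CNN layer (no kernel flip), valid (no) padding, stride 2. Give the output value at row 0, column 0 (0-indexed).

The receptive field on the input at this output position is [-2.3 4.5 4.3 / 3 3.9 2.2]. Elementwise product with the kernel and sum: -2.3·-1 + 4.5·0.5 + 4.3·0.5 + 3·1 + 3.9·2 + 2.2·1.

19.7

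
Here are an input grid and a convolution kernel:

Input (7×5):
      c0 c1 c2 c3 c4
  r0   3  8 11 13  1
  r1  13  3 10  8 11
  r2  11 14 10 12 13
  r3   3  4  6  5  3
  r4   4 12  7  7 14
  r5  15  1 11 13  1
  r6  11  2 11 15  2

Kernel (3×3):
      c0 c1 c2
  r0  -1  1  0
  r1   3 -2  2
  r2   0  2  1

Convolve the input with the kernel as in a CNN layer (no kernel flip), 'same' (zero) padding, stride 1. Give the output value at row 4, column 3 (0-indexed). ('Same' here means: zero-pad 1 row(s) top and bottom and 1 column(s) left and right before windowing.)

61

The receptive field on the zero-padded input at this output position is [6 5 3 / 7 7 14 / 11 13 1]. Elementwise product with the kernel and sum: 6·-1 + 5·1 + 7·3 + 7·-2 + 14·2 + 13·2 + 1·1.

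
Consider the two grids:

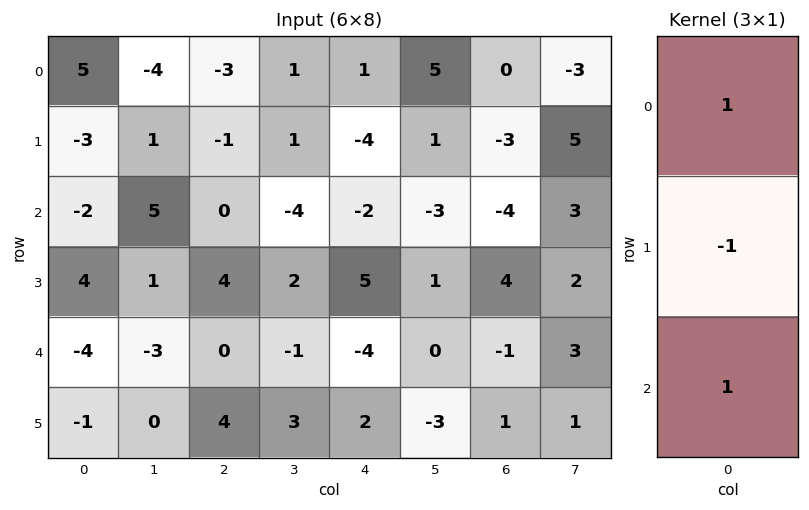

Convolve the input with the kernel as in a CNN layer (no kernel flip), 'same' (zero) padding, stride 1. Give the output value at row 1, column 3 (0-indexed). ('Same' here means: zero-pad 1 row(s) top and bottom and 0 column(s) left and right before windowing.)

-4

The receptive field on the zero-padded input at this output position is [1 / 1 / -4]. Elementwise product with the kernel and sum: 1·1 + 1·-1 + -4·1.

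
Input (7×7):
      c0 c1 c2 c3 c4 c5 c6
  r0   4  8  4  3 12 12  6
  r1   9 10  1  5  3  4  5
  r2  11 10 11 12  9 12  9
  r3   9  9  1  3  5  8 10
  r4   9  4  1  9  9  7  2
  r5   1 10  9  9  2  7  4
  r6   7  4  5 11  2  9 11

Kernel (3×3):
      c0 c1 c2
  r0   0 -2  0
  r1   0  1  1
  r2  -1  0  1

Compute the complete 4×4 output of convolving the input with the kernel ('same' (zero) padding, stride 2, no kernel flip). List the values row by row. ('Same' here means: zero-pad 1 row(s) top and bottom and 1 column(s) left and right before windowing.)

Output[0,0]: The receptive field on the zero-padded input at this output position is [0 0 0 / 0 4 8 / 0 9 10]. Elementwise product with the kernel and sum: 0·-2 + 4·1 + 8·1 + 0·-1 + 10·1.
Output[0,1]: The receptive field on the zero-padded input at this output position is [0 0 0 / 8 4 3 / 10 1 5]. Elementwise product with the kernel and sum: 0·-2 + 4·1 + 3·1 + 10·-1 + 5·1.

22 2 23 2
12 15 20 -9
5 7 4 -25
9 -2 7 3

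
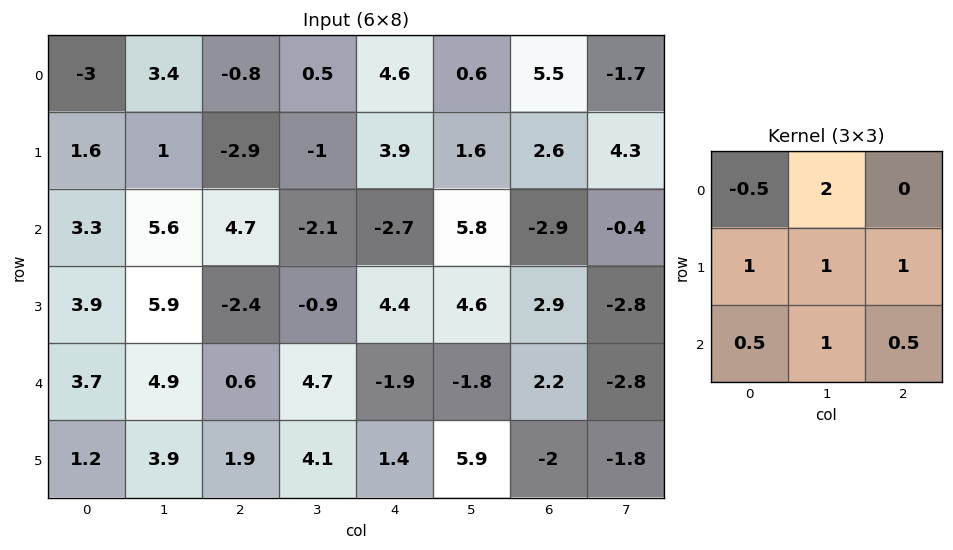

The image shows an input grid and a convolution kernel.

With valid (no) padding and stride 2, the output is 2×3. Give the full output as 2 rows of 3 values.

17.6 0.3 10
24 -1.4 23.2

Output[0,0]: The receptive field on the input at this output position is [-3 3.4 -0.8 / 1.6 1 -2.9 / 3.3 5.6 4.7]. Elementwise product with the kernel and sum: -3·-0.5 + 3.4·2 + 1.6·1 + 1·1 + -2.9·1 + 3.3·0.5 + 5.6·1 + 4.7·0.5.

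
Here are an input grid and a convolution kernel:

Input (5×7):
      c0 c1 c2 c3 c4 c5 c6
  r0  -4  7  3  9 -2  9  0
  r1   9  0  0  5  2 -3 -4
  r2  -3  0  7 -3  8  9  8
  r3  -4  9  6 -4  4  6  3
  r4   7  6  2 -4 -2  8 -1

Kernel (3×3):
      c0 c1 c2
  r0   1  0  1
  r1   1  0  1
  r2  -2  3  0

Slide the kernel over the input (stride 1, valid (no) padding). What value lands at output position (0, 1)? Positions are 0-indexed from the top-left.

The receptive field on the input at this output position is [7 3 9 / 0 0 5 / 0 7 -3]. Elementwise product with the kernel and sum: 7·1 + 9·1 + 0·1 + 5·1 + 0·-2 + 7·3.

42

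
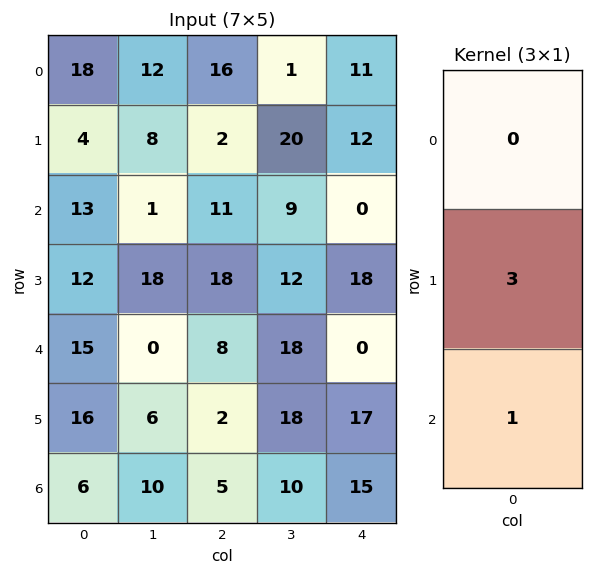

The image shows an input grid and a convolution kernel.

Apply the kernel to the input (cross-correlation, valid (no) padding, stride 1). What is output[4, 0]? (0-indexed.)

54

The receptive field on the input at this output position is [15 / 16 / 6]. Elementwise product with the kernel and sum: 16·3 + 6·1.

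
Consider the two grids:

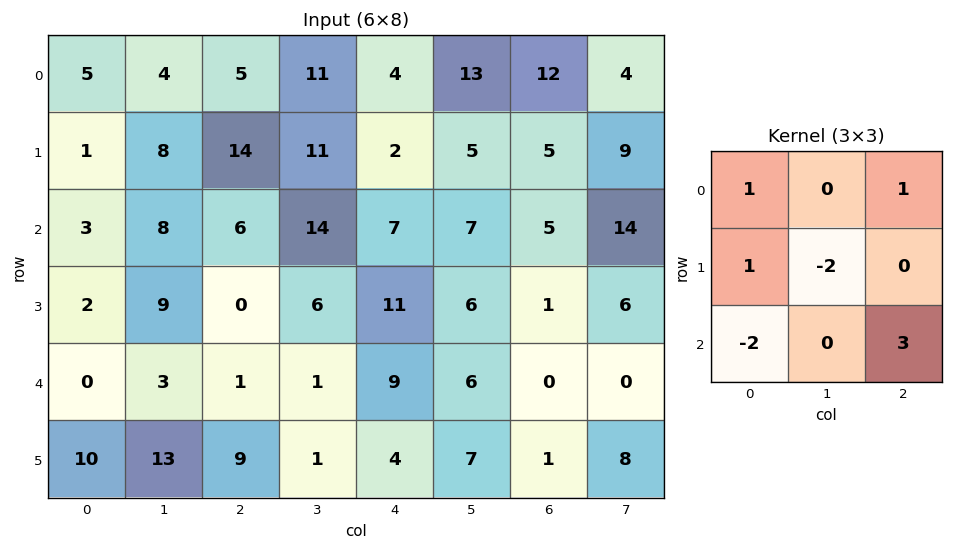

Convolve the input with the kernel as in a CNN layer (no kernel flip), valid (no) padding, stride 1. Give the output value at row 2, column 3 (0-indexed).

The receptive field on the input at this output position is [14 7 7 / 6 11 6 / 1 9 6]. Elementwise product with the kernel and sum: 14·1 + 7·1 + 6·1 + 11·-2 + 1·-2 + 6·3.

21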